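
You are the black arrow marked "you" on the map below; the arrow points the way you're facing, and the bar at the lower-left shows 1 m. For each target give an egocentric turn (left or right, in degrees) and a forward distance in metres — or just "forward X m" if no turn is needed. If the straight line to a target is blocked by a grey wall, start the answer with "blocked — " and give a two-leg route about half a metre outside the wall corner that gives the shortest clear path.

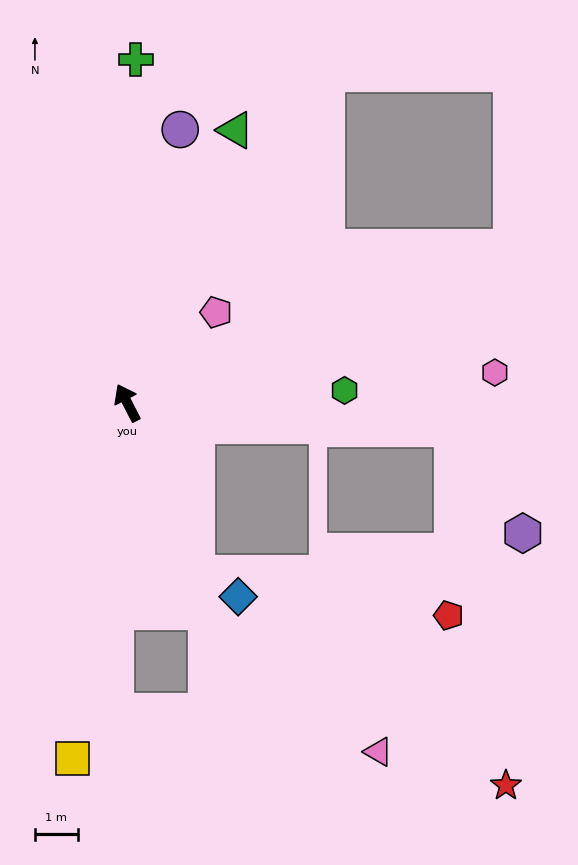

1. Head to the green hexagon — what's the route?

turn right 114°, forward 5.1 m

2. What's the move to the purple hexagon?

blocked — turn right 122°, forward 7.6 m, then turn right 51°, forward 2.9 m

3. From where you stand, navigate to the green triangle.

turn right 49°, forward 6.8 m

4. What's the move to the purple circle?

turn right 38°, forward 6.5 m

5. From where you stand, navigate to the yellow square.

turn left 144°, forward 8.4 m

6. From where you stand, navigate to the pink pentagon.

turn right 72°, forward 3.0 m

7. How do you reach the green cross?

turn right 29°, forward 8.0 m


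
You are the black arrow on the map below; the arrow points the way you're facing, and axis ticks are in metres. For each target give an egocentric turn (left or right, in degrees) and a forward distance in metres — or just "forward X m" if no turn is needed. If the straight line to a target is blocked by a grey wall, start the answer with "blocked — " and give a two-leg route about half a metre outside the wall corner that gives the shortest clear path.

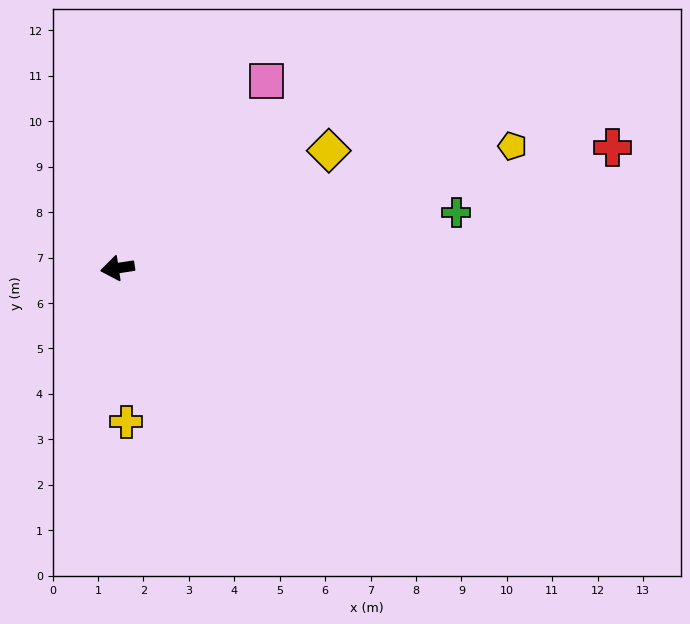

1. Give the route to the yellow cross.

turn left 85°, forward 3.4 m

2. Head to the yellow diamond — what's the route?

turn right 160°, forward 5.3 m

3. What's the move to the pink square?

turn right 137°, forward 5.3 m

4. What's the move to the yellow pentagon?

turn right 171°, forward 9.1 m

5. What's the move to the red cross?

turn right 175°, forward 11.2 m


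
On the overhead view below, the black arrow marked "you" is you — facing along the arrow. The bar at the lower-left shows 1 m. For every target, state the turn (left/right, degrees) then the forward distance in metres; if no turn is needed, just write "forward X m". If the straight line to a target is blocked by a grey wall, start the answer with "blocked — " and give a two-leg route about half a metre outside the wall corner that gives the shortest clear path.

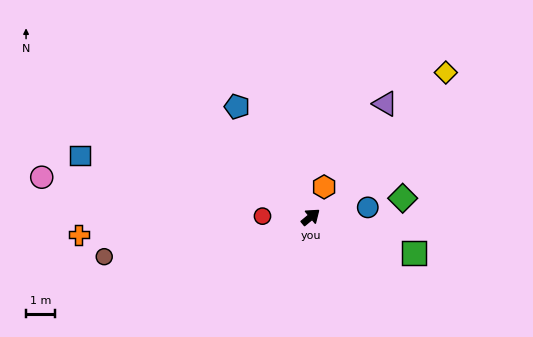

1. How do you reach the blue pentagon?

turn left 84°, forward 4.6 m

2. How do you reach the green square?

turn right 59°, forward 3.8 m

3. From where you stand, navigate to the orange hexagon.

turn left 26°, forward 1.1 m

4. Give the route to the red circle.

turn left 139°, forward 1.7 m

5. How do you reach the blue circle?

turn right 30°, forward 2.0 m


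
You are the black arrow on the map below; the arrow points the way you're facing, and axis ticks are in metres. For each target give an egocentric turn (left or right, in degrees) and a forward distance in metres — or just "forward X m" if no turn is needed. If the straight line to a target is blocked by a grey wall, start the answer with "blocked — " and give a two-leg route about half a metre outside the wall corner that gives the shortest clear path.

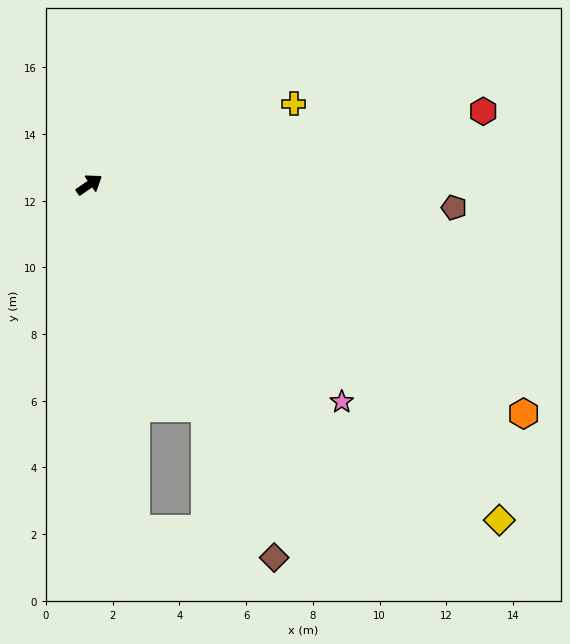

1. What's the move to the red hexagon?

turn right 24°, forward 12.0 m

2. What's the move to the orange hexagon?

turn right 62°, forward 14.7 m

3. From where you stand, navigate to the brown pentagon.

turn right 38°, forward 11.0 m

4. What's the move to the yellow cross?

turn right 13°, forward 6.6 m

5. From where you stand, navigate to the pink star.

turn right 75°, forward 10.0 m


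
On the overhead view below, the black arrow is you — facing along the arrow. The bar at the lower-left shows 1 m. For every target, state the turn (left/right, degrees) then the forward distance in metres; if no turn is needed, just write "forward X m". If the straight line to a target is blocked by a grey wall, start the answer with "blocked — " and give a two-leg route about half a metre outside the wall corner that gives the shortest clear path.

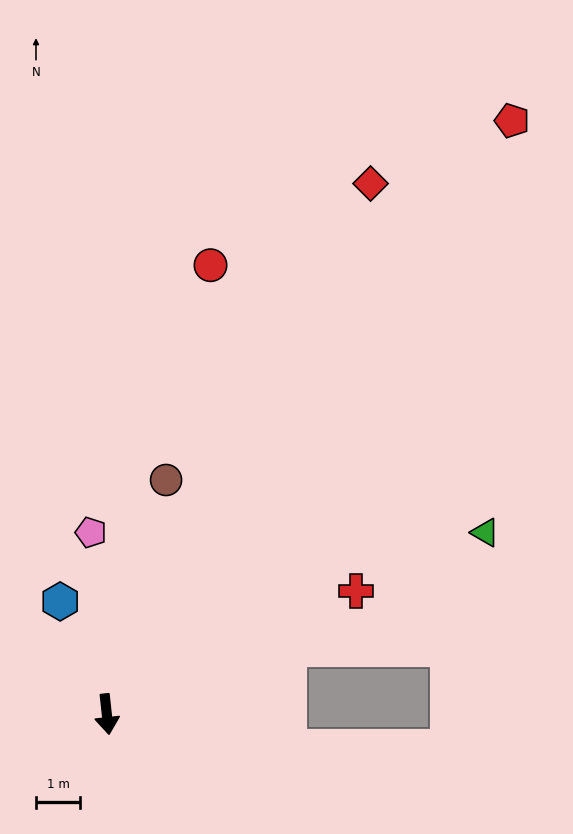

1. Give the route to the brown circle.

turn left 160°, forward 5.5 m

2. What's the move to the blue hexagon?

turn right 164°, forward 2.8 m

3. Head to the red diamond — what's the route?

turn left 147°, forward 13.4 m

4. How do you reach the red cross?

turn left 110°, forward 6.3 m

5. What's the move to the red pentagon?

turn left 139°, forward 16.3 m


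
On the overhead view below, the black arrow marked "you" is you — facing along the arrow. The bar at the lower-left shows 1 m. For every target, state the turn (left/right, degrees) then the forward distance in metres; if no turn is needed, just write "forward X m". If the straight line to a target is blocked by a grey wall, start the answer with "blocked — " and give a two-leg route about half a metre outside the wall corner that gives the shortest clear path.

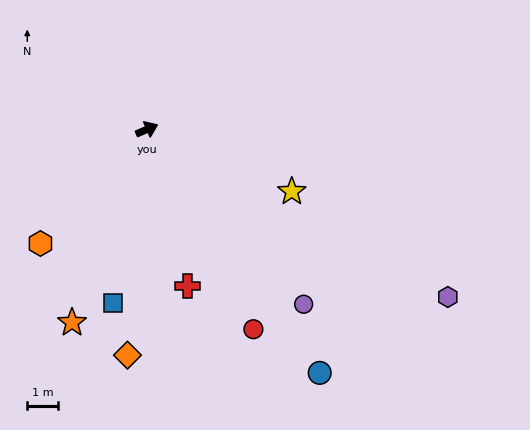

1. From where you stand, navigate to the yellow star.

turn right 47°, forward 5.2 m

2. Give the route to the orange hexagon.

turn right 156°, forward 5.1 m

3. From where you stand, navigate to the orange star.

turn right 135°, forward 6.8 m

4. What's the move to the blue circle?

turn right 78°, forward 9.8 m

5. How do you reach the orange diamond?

turn right 118°, forward 7.4 m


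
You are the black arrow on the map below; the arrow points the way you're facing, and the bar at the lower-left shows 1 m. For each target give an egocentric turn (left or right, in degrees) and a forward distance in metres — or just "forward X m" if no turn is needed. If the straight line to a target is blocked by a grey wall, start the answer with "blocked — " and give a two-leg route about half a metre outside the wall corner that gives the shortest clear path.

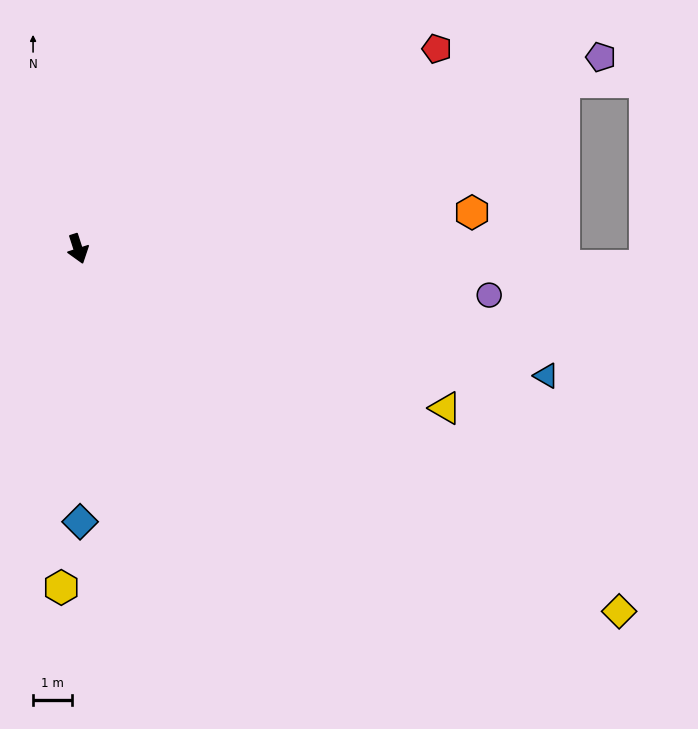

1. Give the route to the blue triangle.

turn left 57°, forward 12.4 m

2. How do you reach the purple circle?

turn left 66°, forward 10.6 m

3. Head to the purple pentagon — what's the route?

turn left 92°, forward 14.2 m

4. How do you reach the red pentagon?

turn left 101°, forward 10.5 m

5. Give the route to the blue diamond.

turn right 17°, forward 7.0 m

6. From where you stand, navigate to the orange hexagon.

turn left 77°, forward 10.1 m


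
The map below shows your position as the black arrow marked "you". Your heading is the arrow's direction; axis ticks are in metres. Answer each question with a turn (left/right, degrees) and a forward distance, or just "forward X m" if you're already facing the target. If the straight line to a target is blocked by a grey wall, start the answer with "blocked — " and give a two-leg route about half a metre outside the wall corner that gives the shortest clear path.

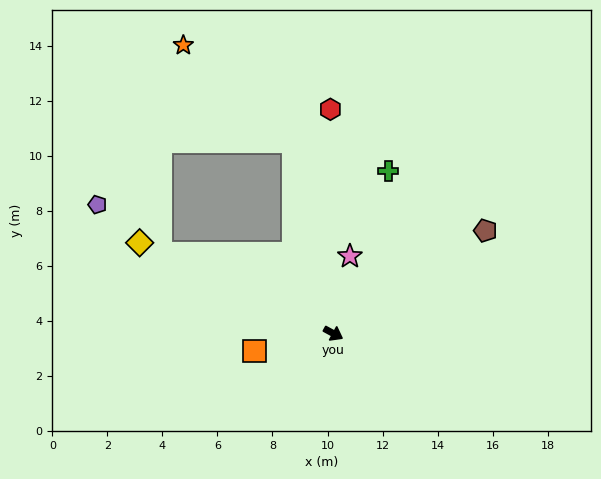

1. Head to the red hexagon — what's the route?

turn left 119°, forward 8.1 m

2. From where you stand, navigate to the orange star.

blocked — turn left 130°, forward 7.1 m, then turn left 37°, forward 5.3 m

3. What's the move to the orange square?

turn right 139°, forward 2.9 m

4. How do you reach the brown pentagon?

turn left 63°, forward 6.7 m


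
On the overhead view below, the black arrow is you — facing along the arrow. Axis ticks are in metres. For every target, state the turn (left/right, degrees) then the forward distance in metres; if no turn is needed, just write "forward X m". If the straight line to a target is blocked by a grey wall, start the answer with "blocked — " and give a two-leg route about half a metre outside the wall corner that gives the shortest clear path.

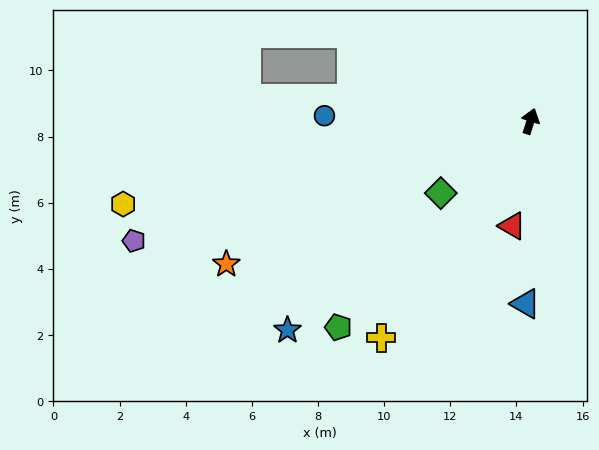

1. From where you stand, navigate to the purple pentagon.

turn left 124°, forward 12.5 m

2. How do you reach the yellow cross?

turn left 163°, forward 8.0 m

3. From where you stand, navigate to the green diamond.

turn left 146°, forward 3.5 m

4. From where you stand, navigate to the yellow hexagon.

turn left 119°, forward 12.6 m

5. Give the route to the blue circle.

turn left 106°, forward 6.2 m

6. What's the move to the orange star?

turn left 133°, forward 10.2 m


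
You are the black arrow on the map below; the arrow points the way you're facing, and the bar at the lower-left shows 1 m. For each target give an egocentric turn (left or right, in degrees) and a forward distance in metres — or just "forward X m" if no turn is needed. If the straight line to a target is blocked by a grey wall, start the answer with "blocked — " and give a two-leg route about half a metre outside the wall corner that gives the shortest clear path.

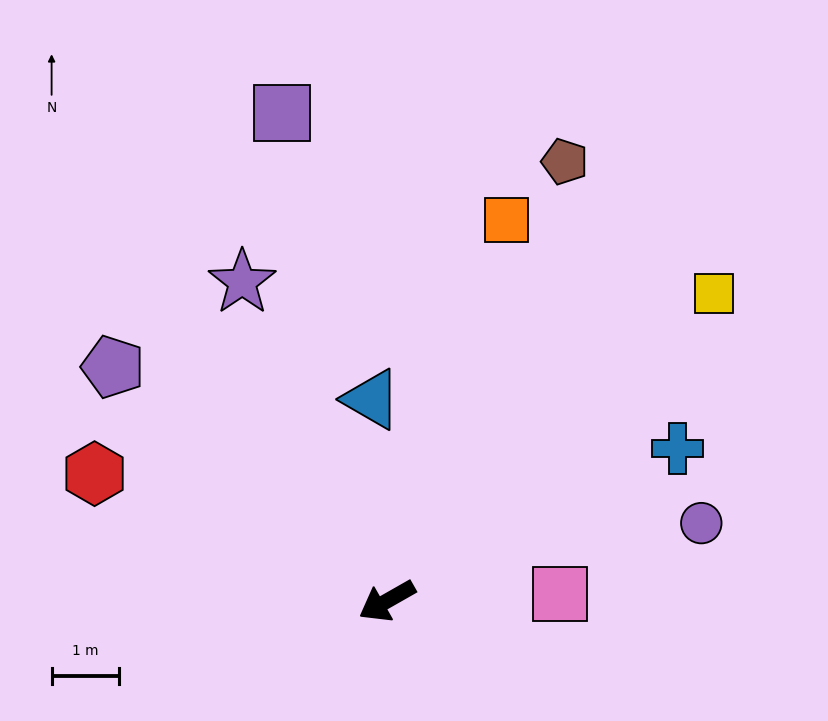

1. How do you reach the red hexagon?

turn right 53°, forward 4.7 m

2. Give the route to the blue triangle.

turn right 115°, forward 3.0 m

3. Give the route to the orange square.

turn right 137°, forward 5.9 m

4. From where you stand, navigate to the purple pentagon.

turn right 70°, forward 5.3 m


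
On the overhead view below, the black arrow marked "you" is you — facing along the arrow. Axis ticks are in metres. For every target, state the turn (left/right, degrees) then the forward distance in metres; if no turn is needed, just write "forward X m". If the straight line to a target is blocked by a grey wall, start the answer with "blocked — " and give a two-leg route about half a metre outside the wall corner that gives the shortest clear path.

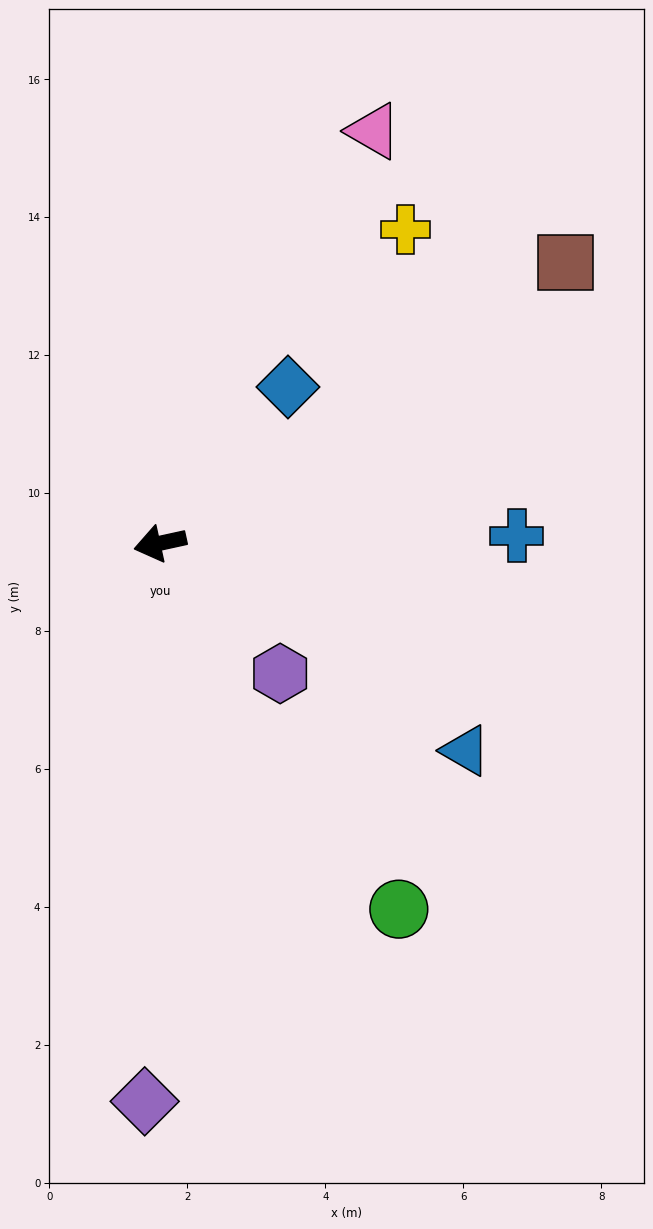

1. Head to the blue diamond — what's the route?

turn right 142°, forward 2.9 m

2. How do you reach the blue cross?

turn left 169°, forward 5.2 m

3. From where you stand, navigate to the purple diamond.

turn left 76°, forward 8.1 m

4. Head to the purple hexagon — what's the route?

turn left 120°, forward 2.6 m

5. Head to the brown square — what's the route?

turn right 158°, forward 7.2 m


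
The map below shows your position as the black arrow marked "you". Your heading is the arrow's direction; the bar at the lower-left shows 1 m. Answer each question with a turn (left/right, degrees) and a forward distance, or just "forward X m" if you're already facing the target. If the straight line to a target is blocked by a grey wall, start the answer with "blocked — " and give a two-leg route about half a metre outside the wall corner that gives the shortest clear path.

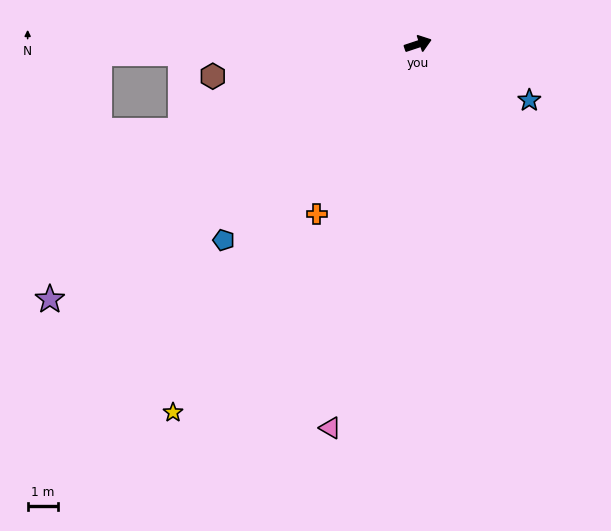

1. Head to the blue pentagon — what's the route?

turn right 153°, forward 9.2 m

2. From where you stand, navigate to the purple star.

turn right 164°, forward 14.9 m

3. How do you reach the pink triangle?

turn right 121°, forward 13.1 m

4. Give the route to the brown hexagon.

turn left 170°, forward 6.9 m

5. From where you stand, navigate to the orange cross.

turn right 139°, forward 6.6 m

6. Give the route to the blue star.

turn right 45°, forward 4.2 m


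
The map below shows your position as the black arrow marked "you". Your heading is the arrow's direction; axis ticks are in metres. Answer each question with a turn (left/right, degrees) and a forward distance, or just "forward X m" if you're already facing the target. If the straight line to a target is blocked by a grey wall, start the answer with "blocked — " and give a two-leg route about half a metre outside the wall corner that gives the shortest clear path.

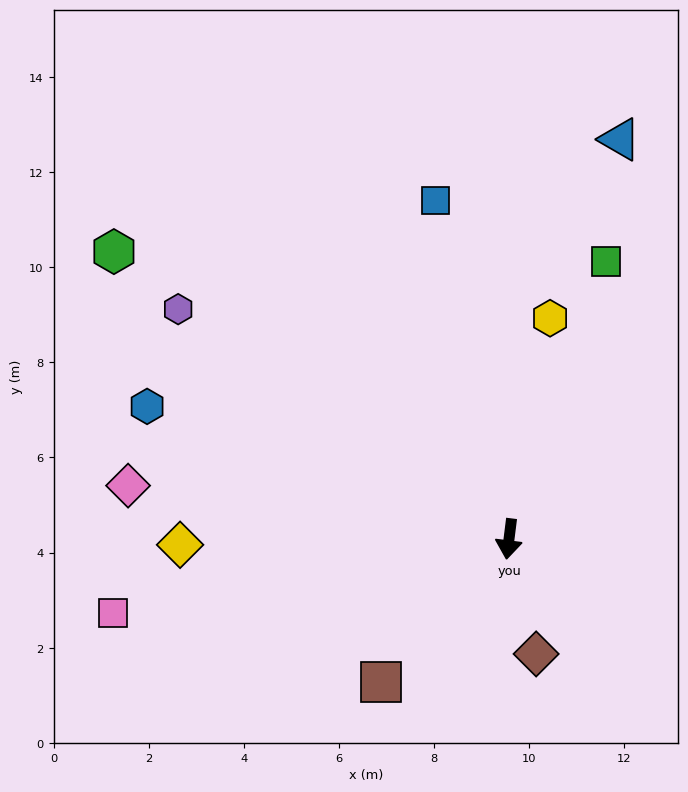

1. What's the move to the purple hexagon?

turn right 118°, forward 8.5 m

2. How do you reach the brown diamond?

turn left 20°, forward 2.5 m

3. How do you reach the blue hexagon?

turn right 103°, forward 8.1 m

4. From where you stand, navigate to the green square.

turn left 168°, forward 6.2 m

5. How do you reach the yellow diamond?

turn right 82°, forward 6.9 m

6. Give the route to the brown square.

turn right 35°, forward 4.0 m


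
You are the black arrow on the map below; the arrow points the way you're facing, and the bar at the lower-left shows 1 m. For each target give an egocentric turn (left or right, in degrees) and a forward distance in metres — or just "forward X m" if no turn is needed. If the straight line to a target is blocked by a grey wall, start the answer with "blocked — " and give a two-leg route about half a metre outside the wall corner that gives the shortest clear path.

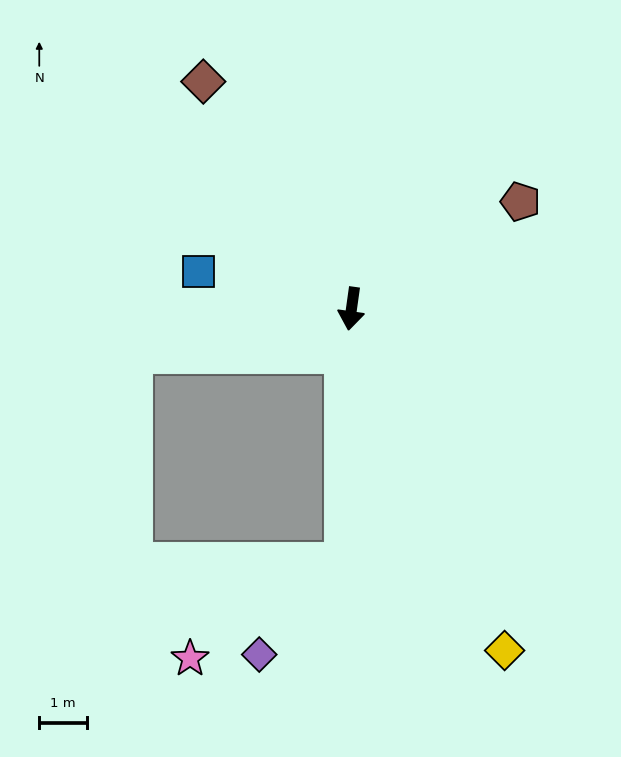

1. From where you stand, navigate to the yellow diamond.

turn left 32°, forward 7.8 m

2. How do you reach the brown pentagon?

turn left 130°, forward 4.2 m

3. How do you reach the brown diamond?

turn right 139°, forward 5.7 m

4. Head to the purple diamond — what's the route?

blocked — turn left 6°, forward 5.3 m, then turn right 41°, forward 2.6 m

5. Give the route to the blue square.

turn right 96°, forward 3.3 m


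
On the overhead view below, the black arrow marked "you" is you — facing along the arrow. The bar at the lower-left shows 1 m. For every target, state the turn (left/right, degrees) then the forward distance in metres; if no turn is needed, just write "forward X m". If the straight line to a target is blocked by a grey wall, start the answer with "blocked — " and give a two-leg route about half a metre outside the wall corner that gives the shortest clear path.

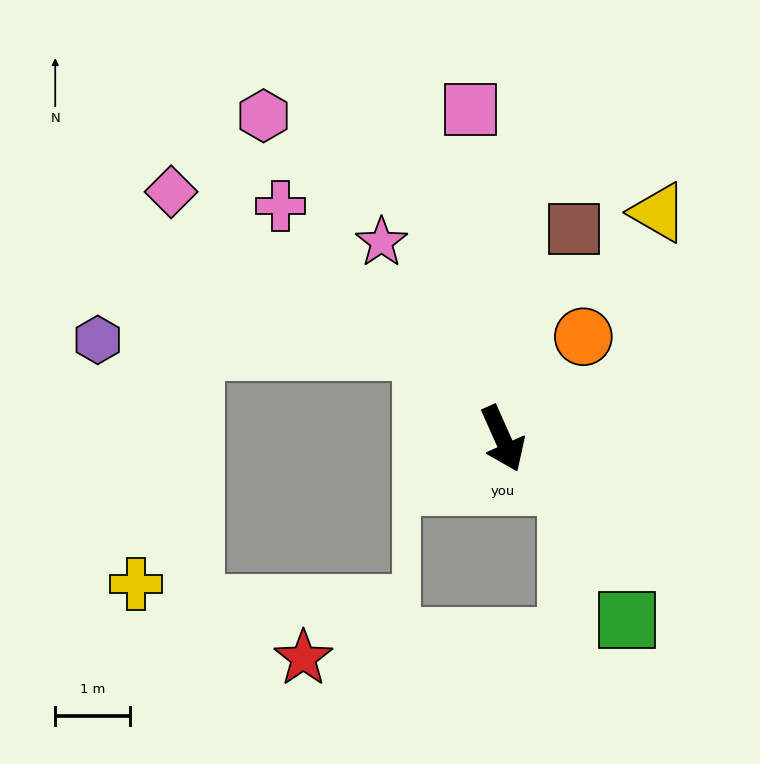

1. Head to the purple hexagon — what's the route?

blocked — turn right 163°, forward 1.6 m, then turn left 47°, forward 4.4 m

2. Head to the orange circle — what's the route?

turn left 118°, forward 1.7 m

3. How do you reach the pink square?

turn left 162°, forward 4.4 m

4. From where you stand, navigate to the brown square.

turn left 137°, forward 3.0 m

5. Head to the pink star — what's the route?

turn right 172°, forward 3.1 m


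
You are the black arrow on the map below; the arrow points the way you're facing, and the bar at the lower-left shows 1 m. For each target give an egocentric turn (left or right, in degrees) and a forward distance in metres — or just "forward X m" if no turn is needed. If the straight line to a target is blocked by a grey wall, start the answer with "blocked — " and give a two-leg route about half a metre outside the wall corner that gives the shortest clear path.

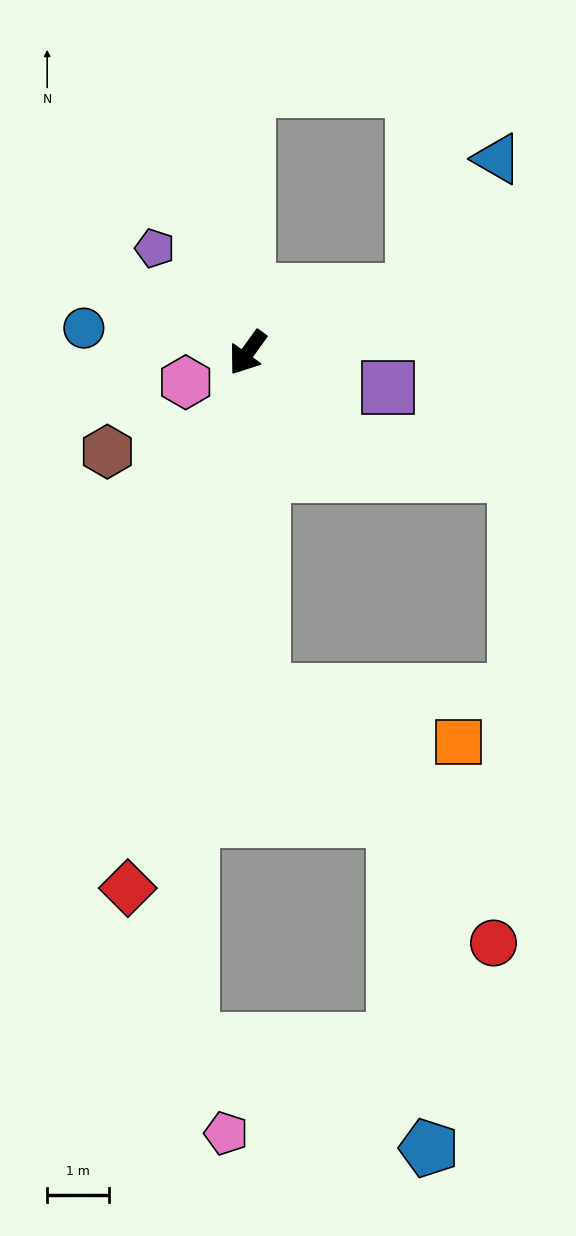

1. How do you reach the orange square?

blocked — turn left 39°, forward 5.4 m, then turn left 72°, forward 3.2 m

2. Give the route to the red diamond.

turn left 23°, forward 8.8 m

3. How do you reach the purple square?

turn left 112°, forward 2.3 m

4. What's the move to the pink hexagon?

turn right 29°, forward 1.1 m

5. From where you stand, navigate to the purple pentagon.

turn right 103°, forward 2.2 m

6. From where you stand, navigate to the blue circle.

turn right 63°, forward 2.7 m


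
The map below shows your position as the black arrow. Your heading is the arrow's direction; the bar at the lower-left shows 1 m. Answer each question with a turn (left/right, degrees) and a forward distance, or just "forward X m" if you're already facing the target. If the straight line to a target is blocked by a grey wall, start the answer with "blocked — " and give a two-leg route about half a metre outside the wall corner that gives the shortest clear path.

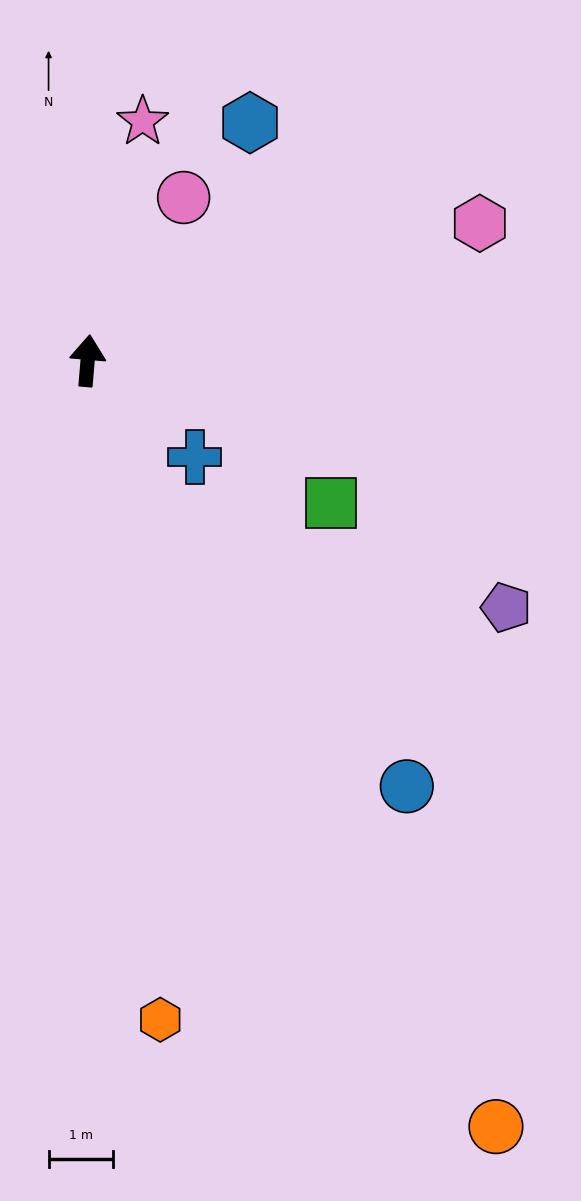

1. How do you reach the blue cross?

turn right 127°, forward 2.2 m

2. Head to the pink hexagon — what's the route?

turn right 66°, forward 6.5 m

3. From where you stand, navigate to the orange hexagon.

turn right 169°, forward 10.3 m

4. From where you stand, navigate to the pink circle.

turn right 26°, forward 2.9 m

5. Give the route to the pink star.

turn right 8°, forward 3.8 m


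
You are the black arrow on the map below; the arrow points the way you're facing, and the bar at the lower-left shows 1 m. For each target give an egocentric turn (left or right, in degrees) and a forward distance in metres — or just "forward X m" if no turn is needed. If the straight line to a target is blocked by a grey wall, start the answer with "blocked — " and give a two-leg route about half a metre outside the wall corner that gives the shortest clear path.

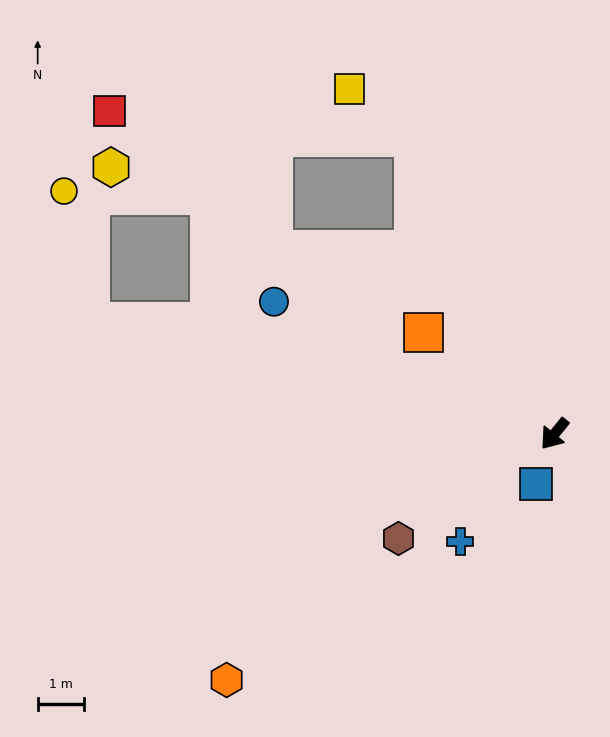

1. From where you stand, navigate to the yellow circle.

blocked — turn right 64°, forward 10.3 m, then turn right 66°, forward 2.9 m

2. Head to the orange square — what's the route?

turn right 89°, forward 3.6 m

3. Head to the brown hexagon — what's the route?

turn right 17°, forward 4.1 m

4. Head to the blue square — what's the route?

turn left 19°, forward 1.2 m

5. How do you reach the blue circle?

turn right 76°, forward 6.7 m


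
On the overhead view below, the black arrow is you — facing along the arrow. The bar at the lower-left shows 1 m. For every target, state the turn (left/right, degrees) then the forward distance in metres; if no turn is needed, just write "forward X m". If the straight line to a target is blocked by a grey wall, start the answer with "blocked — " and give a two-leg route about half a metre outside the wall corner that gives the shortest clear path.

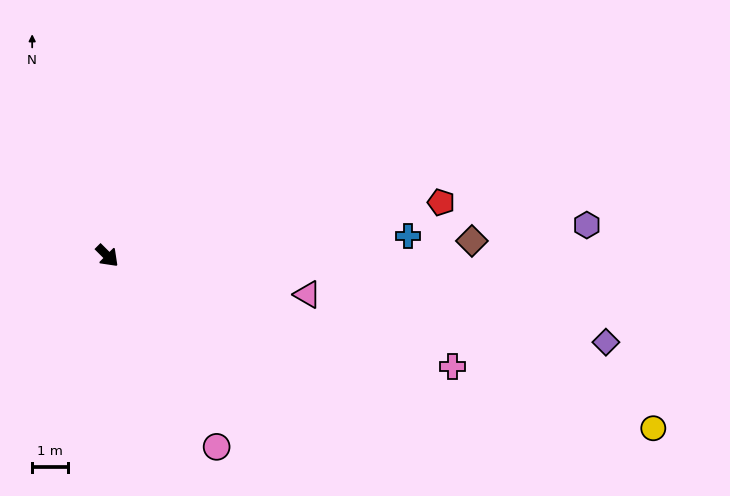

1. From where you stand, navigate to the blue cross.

turn left 49°, forward 8.4 m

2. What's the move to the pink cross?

turn left 27°, forward 10.1 m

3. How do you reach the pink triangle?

turn left 34°, forward 5.7 m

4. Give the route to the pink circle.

turn right 15°, forward 6.2 m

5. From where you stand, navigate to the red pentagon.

turn left 54°, forward 9.5 m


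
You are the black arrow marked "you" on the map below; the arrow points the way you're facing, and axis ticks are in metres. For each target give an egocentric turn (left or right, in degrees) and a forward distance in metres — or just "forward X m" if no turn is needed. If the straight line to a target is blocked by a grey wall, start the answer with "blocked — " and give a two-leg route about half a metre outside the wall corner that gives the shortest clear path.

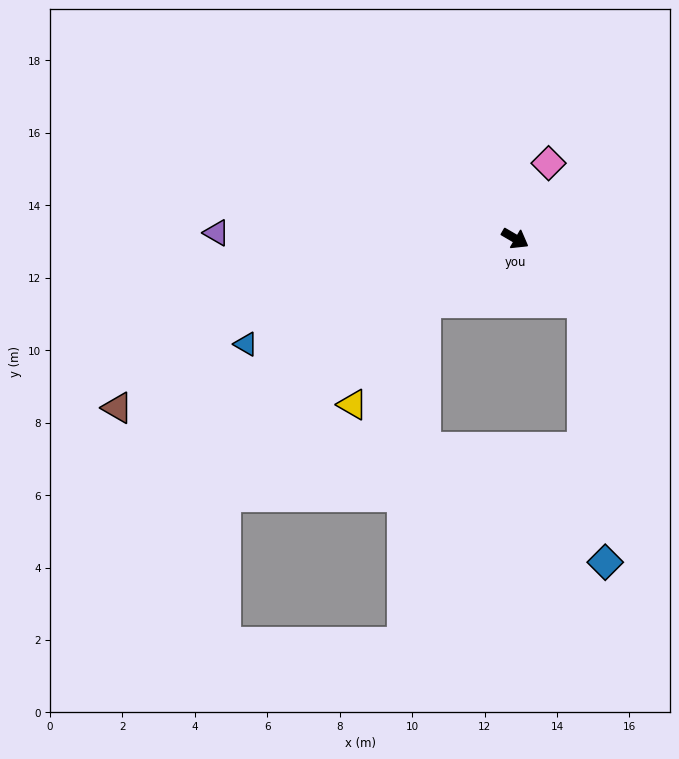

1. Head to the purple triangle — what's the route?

turn right 151°, forward 8.2 m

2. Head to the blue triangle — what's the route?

turn right 128°, forward 8.0 m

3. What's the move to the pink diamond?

turn left 96°, forward 2.3 m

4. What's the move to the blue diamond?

blocked — turn right 13°, forward 2.5 m, then turn right 42°, forward 7.2 m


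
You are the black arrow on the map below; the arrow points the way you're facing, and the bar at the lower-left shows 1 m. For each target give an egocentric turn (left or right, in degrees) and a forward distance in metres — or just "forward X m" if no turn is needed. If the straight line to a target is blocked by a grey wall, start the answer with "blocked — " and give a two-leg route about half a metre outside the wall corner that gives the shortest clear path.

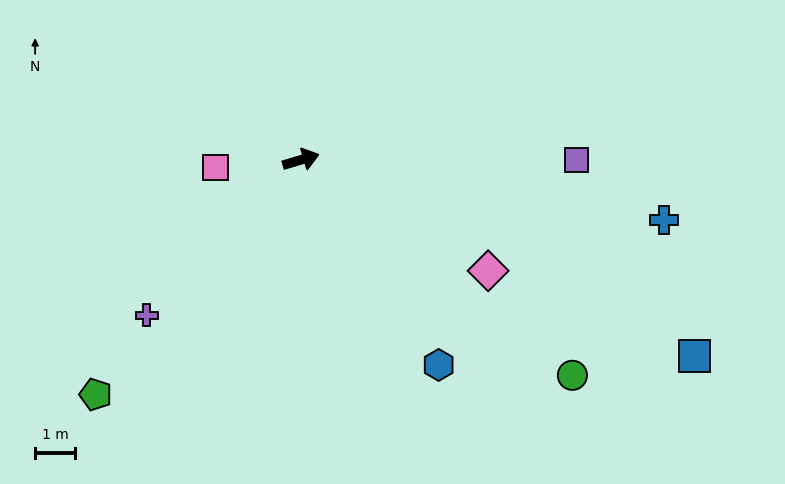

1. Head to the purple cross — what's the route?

turn right 151°, forward 5.5 m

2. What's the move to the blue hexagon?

turn right 73°, forward 6.2 m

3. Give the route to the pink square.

turn left 169°, forward 2.2 m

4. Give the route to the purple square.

turn right 17°, forward 6.9 m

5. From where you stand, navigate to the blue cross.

turn right 26°, forward 9.2 m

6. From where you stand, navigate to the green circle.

turn right 55°, forward 8.6 m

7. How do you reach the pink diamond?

turn right 47°, forward 5.4 m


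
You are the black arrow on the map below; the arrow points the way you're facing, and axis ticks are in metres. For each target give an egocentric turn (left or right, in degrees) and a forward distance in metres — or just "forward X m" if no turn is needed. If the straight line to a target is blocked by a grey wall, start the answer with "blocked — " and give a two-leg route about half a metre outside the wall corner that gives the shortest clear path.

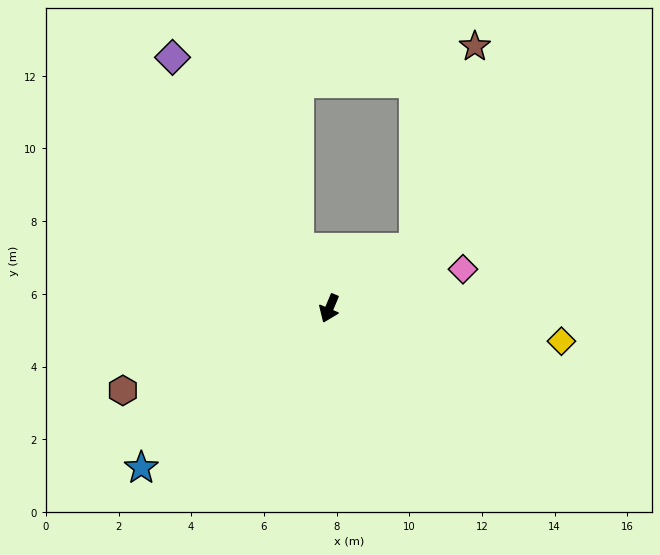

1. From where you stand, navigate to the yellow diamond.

turn left 105°, forward 6.4 m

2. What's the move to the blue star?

turn right 27°, forward 6.8 m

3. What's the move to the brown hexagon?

turn right 46°, forward 6.1 m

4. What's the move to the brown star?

blocked — turn left 148°, forward 2.9 m, then turn left 38°, forward 5.8 m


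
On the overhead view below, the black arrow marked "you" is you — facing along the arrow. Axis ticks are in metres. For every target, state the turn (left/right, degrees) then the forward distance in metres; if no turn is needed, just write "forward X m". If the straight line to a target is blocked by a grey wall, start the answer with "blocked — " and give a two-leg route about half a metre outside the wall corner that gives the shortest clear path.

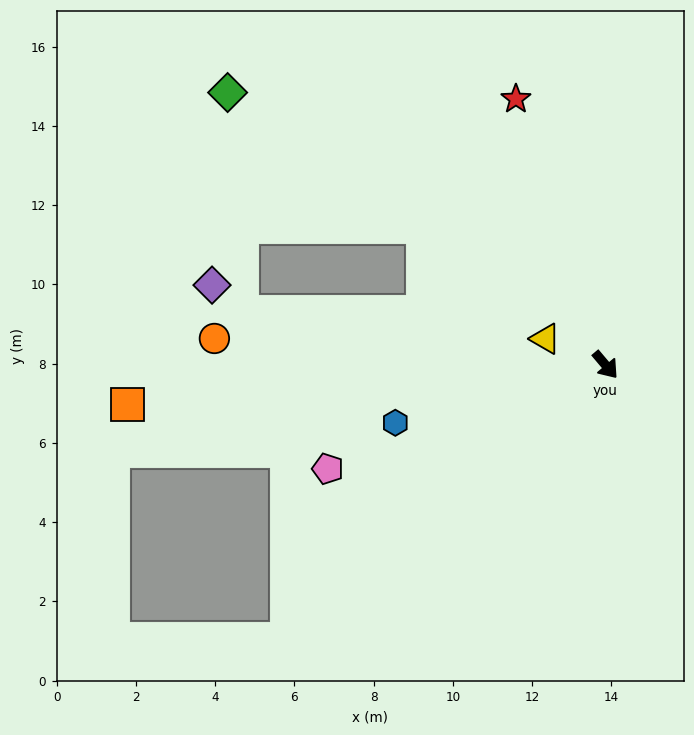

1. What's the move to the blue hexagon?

turn right 115°, forward 5.5 m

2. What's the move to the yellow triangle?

turn right 154°, forward 1.7 m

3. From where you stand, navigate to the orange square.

turn right 125°, forward 12.1 m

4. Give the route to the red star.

turn left 158°, forward 7.1 m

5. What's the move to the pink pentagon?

turn right 110°, forward 7.5 m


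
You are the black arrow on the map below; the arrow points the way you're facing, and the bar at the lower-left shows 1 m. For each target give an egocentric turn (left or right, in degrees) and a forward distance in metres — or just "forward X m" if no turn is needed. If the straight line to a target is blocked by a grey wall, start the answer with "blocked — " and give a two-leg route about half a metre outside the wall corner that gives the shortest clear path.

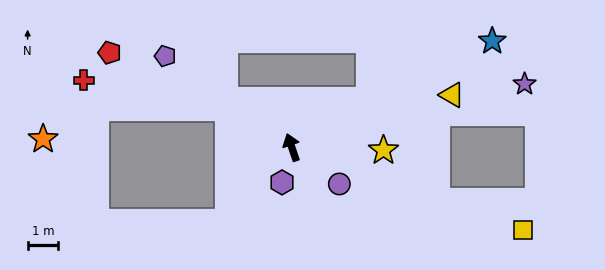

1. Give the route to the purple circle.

turn right 146°, forward 2.0 m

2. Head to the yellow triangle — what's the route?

turn right 91°, forward 5.5 m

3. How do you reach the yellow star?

turn right 111°, forward 3.0 m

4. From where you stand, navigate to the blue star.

turn right 81°, forward 7.4 m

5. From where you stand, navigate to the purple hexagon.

turn left 146°, forward 1.2 m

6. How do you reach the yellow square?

turn right 128°, forward 8.0 m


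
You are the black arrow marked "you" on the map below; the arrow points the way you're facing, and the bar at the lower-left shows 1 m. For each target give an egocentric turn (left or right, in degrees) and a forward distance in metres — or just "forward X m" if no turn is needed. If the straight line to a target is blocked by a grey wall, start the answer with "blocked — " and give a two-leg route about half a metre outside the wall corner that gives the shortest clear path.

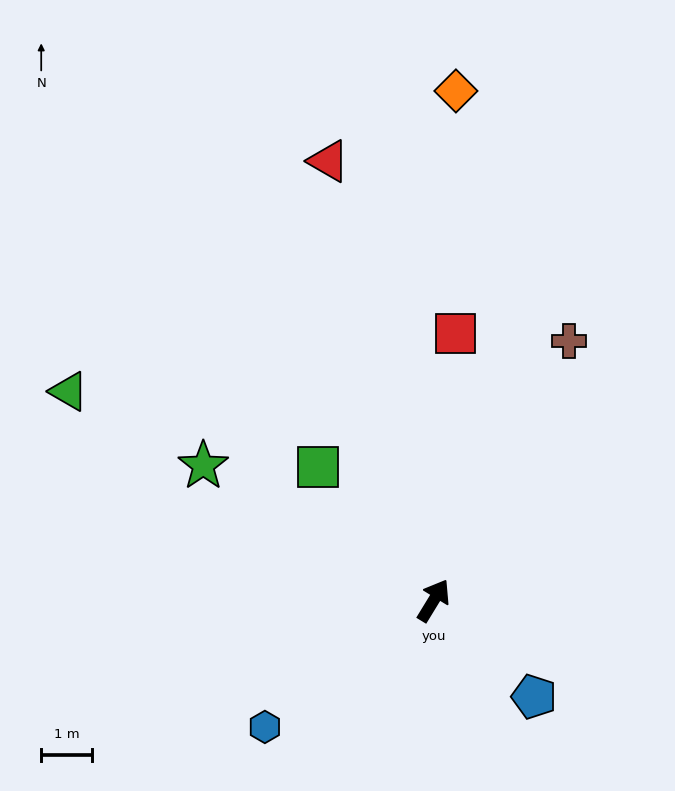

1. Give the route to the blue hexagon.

turn left 158°, forward 4.1 m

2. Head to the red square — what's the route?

turn left 27°, forward 5.2 m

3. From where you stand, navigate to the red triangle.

turn left 45°, forward 8.8 m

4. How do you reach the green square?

turn left 72°, forward 3.5 m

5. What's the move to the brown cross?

turn left 4°, forward 5.7 m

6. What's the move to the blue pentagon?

turn right 102°, forward 2.7 m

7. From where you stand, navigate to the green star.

turn left 91°, forward 5.2 m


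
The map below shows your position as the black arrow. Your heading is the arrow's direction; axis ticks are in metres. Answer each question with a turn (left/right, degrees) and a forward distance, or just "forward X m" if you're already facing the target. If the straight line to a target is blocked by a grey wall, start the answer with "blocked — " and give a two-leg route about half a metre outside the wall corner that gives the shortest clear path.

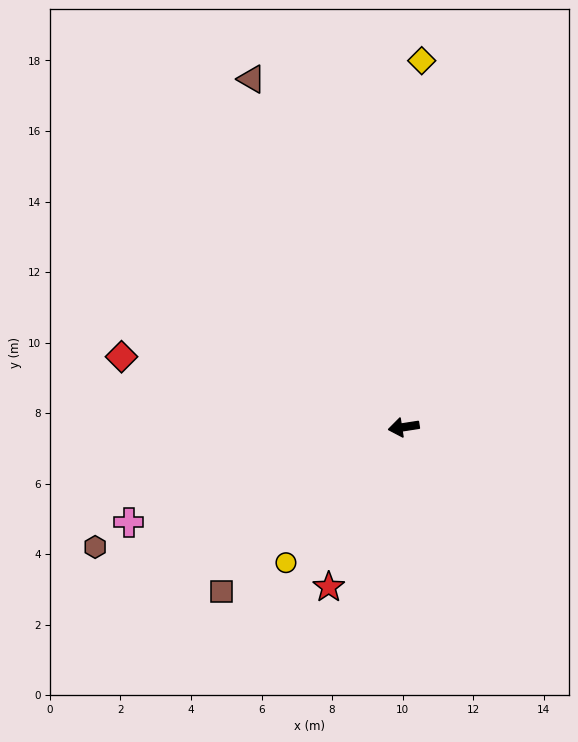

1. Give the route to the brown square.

turn left 33°, forward 6.9 m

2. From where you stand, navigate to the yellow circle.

turn left 40°, forward 5.1 m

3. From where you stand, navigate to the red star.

turn left 56°, forward 5.0 m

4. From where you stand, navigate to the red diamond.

turn right 23°, forward 8.2 m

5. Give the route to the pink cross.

turn left 10°, forward 8.2 m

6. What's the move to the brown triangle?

turn right 75°, forward 10.8 m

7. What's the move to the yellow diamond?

turn right 102°, forward 10.4 m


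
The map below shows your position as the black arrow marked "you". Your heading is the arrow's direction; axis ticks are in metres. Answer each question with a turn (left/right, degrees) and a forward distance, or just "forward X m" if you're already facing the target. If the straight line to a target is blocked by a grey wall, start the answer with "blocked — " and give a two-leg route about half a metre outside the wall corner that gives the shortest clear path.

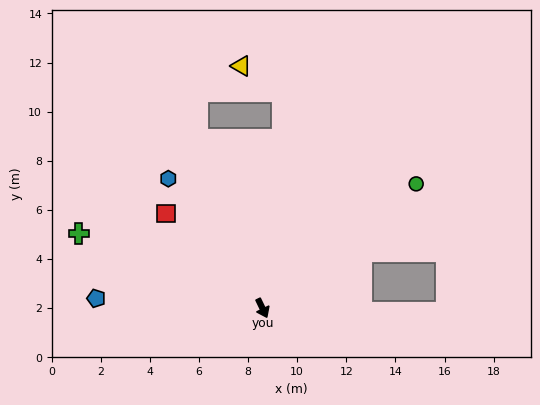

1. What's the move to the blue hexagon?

turn right 170°, forward 6.5 m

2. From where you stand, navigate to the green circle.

turn left 103°, forward 8.1 m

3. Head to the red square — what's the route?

turn right 160°, forward 5.5 m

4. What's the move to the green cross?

turn right 138°, forward 8.1 m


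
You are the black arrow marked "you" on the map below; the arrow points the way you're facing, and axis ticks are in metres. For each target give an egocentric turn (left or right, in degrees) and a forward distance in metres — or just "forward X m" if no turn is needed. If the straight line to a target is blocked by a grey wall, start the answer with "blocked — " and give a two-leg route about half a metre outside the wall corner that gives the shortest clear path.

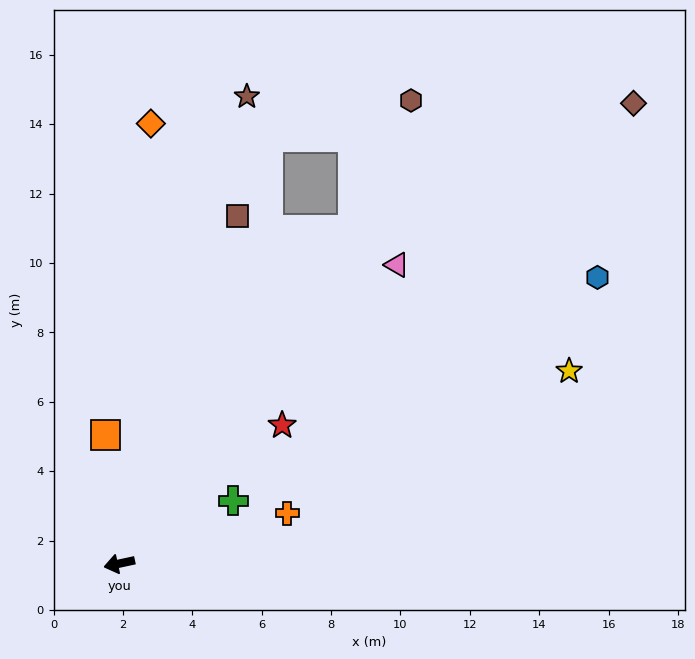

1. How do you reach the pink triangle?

turn right 145°, forward 11.8 m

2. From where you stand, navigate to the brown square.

turn right 121°, forward 10.6 m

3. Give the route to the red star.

turn right 152°, forward 6.2 m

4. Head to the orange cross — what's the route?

turn right 176°, forward 5.1 m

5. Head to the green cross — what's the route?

turn right 163°, forward 3.8 m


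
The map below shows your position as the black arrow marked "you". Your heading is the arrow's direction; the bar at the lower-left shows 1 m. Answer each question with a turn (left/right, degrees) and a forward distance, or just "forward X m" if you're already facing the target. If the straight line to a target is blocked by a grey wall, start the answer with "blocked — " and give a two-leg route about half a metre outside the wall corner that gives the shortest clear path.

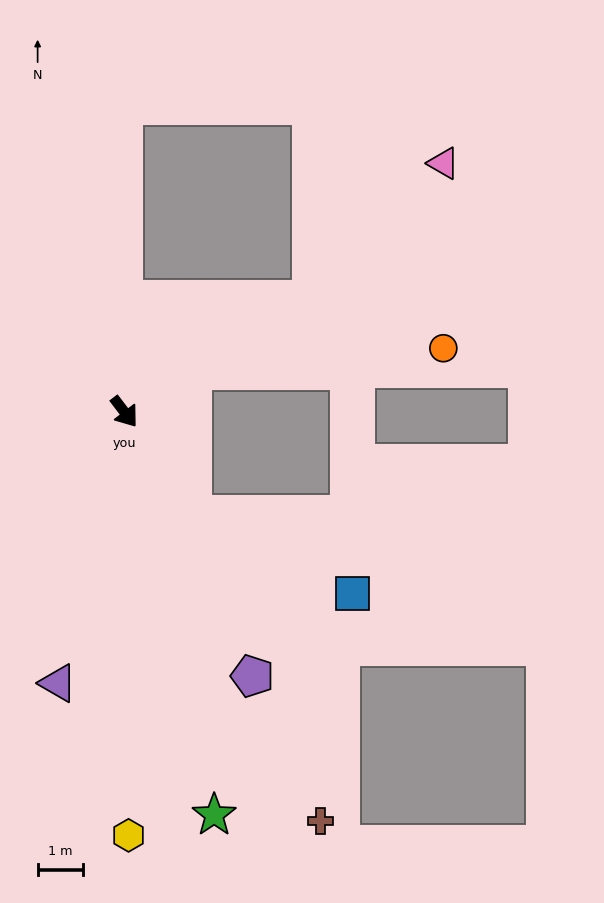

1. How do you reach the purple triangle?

turn right 51°, forward 6.1 m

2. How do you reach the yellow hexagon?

turn right 37°, forward 9.3 m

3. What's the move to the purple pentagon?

turn right 11°, forward 6.4 m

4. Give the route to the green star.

turn right 25°, forward 9.0 m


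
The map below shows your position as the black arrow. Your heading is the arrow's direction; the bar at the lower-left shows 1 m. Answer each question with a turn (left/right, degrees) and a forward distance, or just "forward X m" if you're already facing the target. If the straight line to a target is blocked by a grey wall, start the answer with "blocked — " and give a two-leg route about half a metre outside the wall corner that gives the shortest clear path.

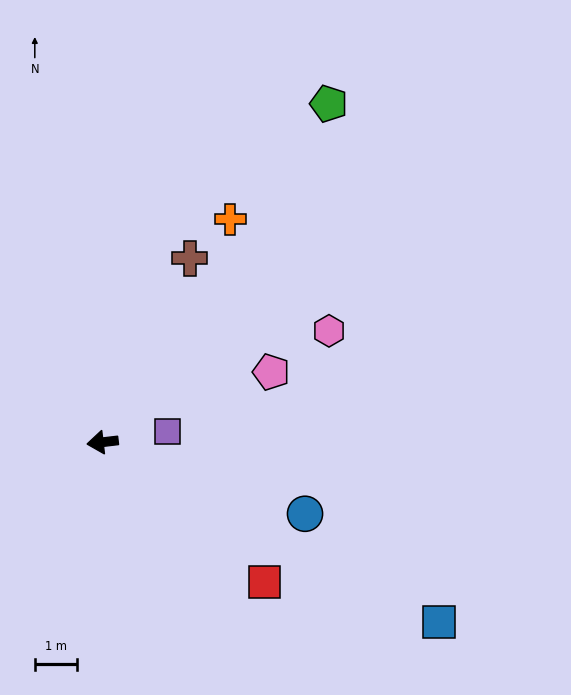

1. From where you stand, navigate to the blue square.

turn left 145°, forward 8.9 m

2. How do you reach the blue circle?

turn left 154°, forward 5.0 m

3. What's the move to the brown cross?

turn right 122°, forward 4.8 m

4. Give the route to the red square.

turn left 133°, forward 5.0 m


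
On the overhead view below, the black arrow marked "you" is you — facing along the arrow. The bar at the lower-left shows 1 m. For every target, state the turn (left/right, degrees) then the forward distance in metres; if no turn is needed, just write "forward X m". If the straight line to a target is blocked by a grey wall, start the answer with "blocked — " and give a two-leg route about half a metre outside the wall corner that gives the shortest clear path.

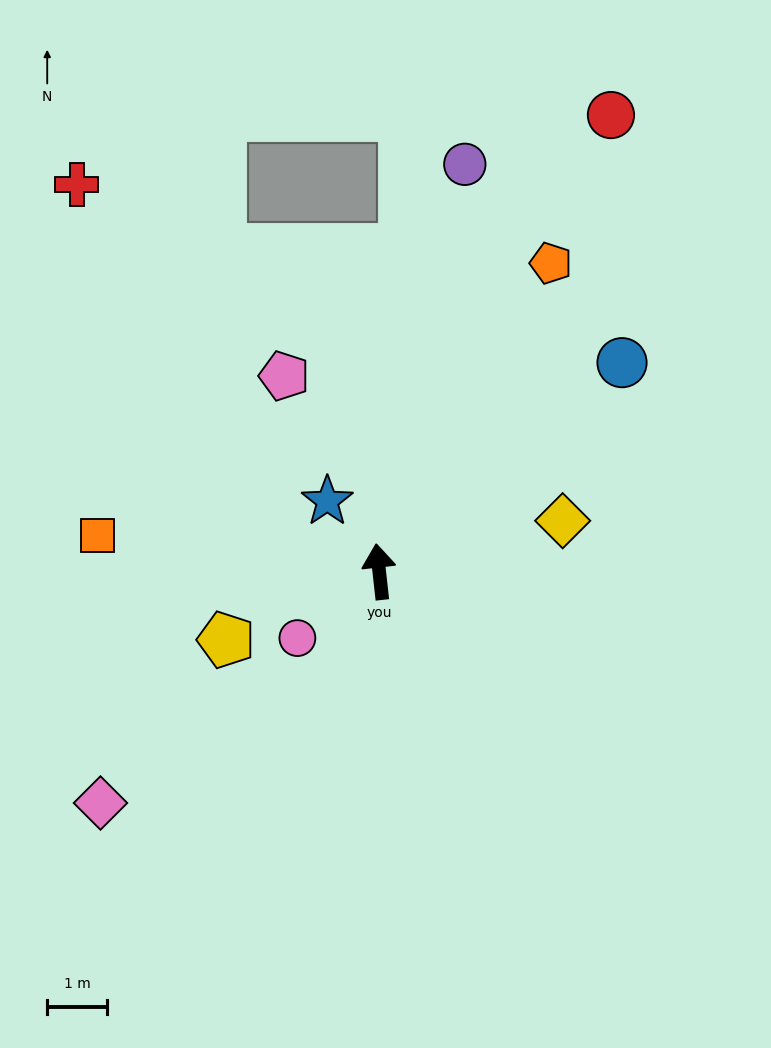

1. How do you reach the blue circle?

turn right 56°, forward 5.3 m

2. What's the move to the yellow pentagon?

turn left 108°, forward 2.8 m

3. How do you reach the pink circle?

turn left 123°, forward 1.8 m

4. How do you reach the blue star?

turn left 30°, forward 1.5 m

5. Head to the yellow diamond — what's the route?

turn right 81°, forward 3.2 m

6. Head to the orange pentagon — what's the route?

turn right 35°, forward 5.9 m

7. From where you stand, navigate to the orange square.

turn left 76°, forward 4.7 m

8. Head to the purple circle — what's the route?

turn right 18°, forward 6.9 m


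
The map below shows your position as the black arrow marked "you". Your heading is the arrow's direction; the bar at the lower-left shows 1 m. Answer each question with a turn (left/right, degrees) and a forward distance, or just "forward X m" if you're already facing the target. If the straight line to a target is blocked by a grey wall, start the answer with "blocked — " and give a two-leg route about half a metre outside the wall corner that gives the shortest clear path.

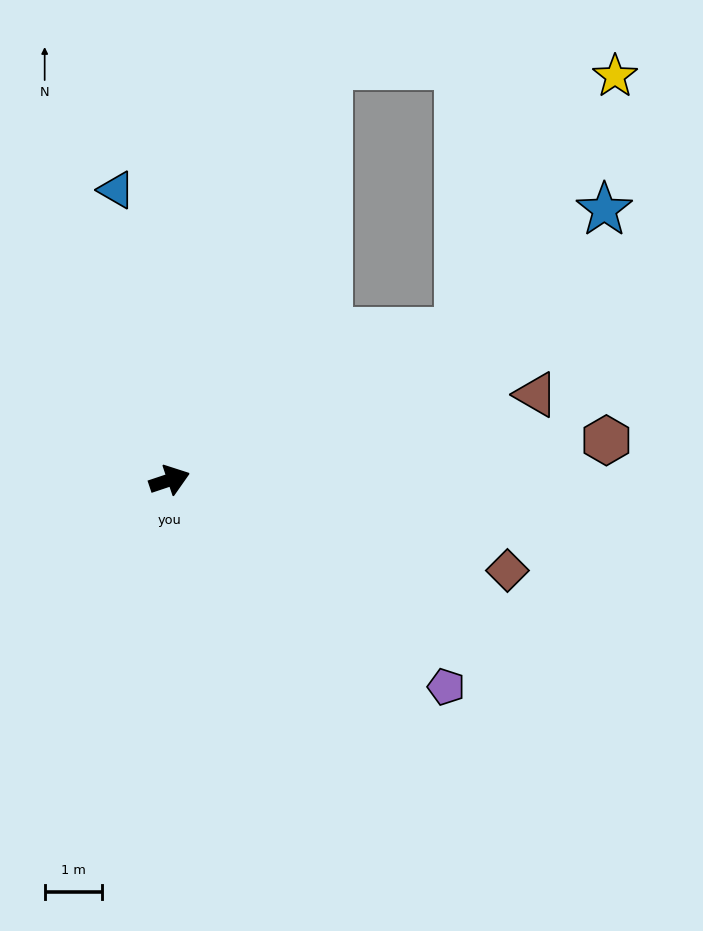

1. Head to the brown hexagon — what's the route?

turn right 13°, forward 7.6 m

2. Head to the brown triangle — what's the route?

turn right 5°, forward 6.6 m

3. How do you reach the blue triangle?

turn left 82°, forward 5.1 m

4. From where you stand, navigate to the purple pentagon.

turn right 55°, forward 6.0 m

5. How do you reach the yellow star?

blocked — turn left 9°, forward 5.7 m, then turn left 31°, forward 5.2 m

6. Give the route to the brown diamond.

turn right 34°, forward 6.1 m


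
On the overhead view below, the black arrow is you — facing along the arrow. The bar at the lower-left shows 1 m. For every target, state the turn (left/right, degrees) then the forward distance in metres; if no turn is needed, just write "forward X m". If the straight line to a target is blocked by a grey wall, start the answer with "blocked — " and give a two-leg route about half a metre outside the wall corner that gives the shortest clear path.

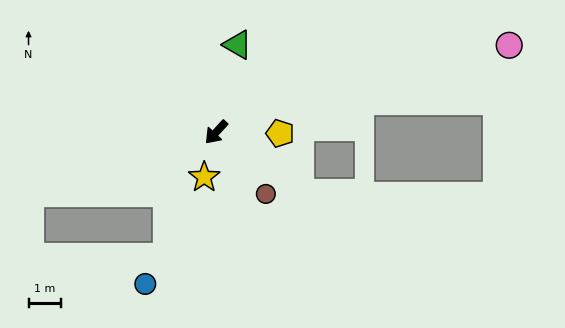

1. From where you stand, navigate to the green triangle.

turn right 151°, forward 2.8 m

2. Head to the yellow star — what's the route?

turn left 28°, forward 1.4 m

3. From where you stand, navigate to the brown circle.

turn left 81°, forward 2.4 m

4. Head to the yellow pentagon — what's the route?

turn left 132°, forward 2.0 m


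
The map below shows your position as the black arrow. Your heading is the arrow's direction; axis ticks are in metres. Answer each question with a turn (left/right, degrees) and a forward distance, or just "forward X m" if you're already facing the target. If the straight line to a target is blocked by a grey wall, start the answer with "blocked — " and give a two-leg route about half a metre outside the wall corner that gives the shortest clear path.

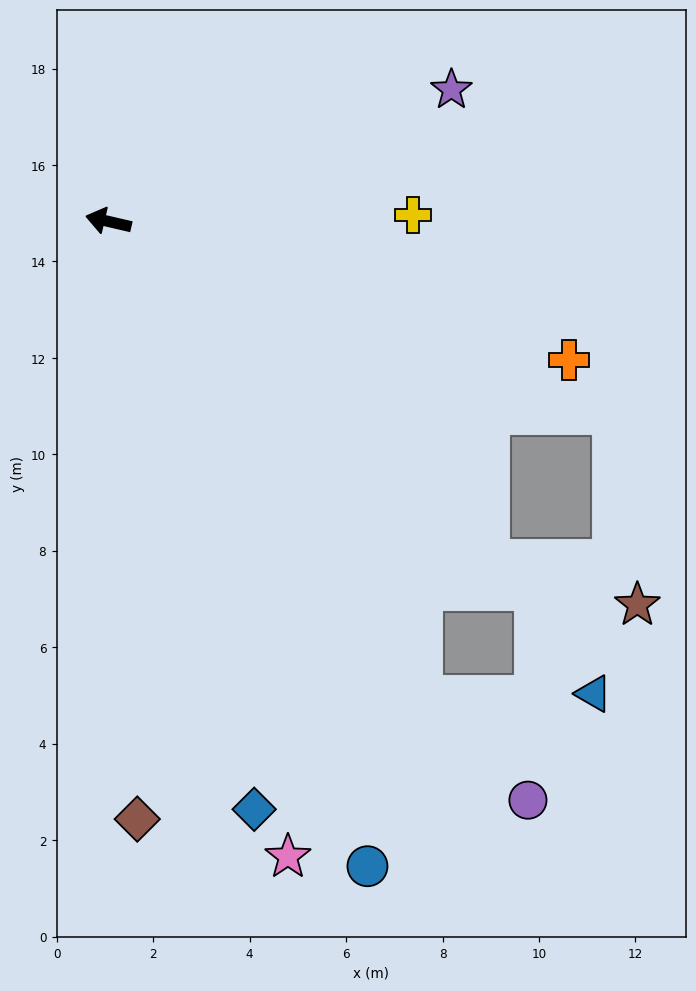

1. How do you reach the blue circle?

turn left 125°, forward 14.4 m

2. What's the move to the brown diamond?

turn left 106°, forward 12.4 m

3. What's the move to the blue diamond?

turn left 117°, forward 12.6 m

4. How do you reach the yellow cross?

turn right 166°, forward 6.3 m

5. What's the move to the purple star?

turn right 146°, forward 7.6 m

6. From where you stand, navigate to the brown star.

blocked — turn left 151°, forward 10.6 m, then turn left 25°, forward 3.2 m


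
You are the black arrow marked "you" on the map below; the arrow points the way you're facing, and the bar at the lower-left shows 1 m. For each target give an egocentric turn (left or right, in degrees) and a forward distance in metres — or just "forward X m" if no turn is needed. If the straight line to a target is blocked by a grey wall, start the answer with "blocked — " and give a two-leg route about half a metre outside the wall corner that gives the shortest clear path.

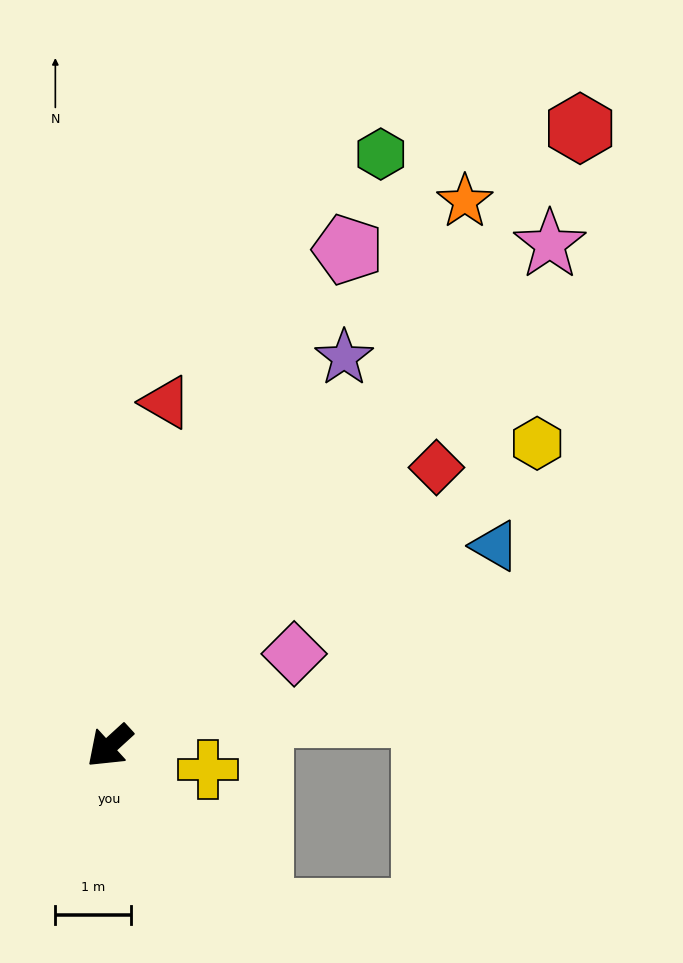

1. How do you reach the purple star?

turn right 164°, forward 6.0 m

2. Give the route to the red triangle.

turn right 142°, forward 4.6 m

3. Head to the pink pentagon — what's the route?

turn right 158°, forward 7.3 m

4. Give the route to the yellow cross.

turn left 124°, forward 1.3 m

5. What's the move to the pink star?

turn right 174°, forward 8.9 m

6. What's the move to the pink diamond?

turn left 164°, forward 2.7 m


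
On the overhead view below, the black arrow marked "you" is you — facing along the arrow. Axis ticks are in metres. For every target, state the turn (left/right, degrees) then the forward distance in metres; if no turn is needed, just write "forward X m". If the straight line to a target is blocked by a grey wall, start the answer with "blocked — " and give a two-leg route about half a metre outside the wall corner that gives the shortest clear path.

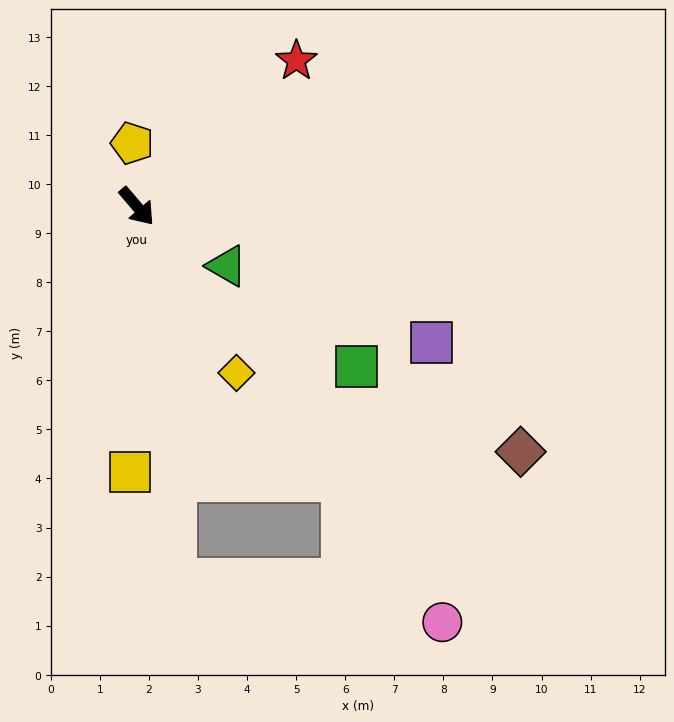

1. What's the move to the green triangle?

turn left 16°, forward 2.2 m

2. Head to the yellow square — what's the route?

turn right 42°, forward 5.4 m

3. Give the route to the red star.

turn left 92°, forward 4.4 m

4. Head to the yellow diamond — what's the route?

turn right 10°, forward 4.0 m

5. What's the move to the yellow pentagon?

turn left 144°, forward 1.3 m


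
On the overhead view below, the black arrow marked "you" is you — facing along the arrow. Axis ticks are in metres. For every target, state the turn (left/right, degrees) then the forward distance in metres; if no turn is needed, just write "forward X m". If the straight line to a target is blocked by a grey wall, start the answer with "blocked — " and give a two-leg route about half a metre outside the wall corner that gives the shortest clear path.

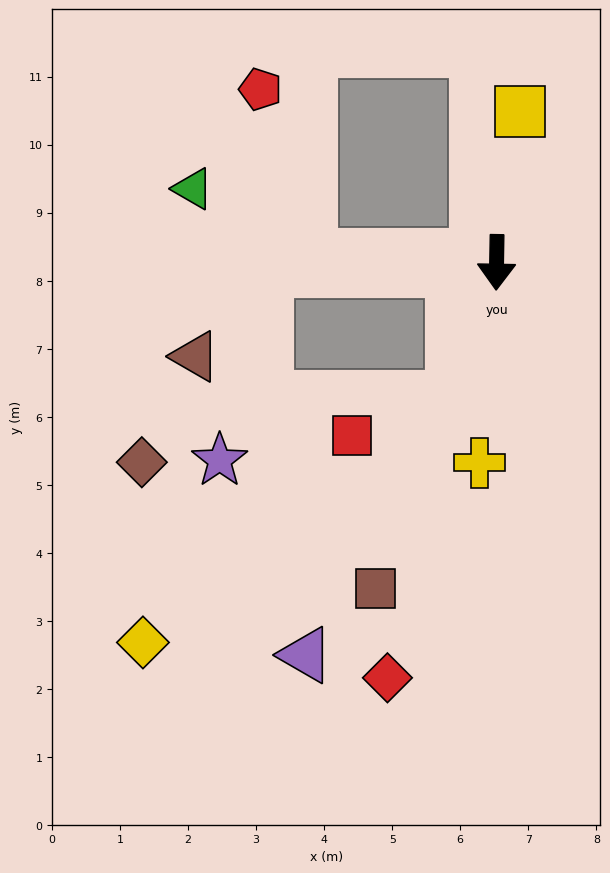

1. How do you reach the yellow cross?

turn right 4°, forward 3.0 m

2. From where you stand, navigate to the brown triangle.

blocked — turn right 88°, forward 3.4 m, then turn left 51°, forward 1.6 m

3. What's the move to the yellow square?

turn left 172°, forward 2.2 m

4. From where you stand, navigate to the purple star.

blocked — turn right 88°, forward 3.4 m, then turn left 76°, forward 2.9 m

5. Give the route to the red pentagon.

blocked — turn right 90°, forward 2.8 m, then turn right 73°, forward 2.6 m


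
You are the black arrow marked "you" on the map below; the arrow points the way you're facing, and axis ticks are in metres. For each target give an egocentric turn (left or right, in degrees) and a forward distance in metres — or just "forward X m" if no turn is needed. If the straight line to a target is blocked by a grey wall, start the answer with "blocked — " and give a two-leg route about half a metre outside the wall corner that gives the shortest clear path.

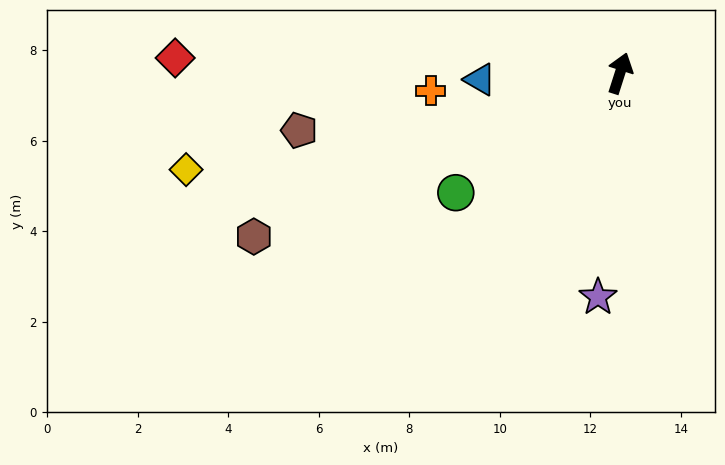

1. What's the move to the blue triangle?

turn left 110°, forward 3.1 m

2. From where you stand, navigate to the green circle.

turn left 144°, forward 4.5 m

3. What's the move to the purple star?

turn right 168°, forward 5.0 m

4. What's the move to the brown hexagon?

turn left 132°, forward 8.9 m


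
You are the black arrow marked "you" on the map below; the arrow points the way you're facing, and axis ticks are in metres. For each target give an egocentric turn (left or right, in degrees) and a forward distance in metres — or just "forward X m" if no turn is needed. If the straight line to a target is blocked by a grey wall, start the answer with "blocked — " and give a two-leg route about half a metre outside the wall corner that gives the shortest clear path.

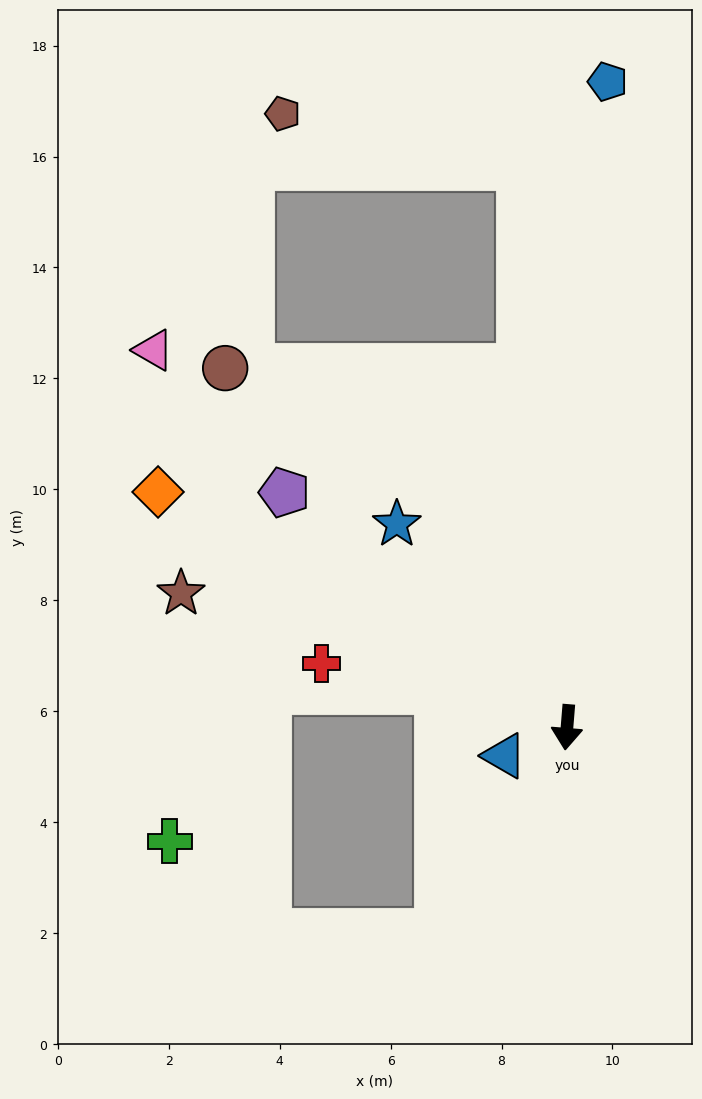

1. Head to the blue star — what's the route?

turn right 135°, forward 4.8 m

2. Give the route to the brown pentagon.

blocked — turn right 171°, forward 10.1 m, then turn left 73°, forward 4.4 m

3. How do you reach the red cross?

turn right 100°, forward 4.6 m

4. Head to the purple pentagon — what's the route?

turn right 125°, forward 6.6 m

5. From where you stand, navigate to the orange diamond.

turn right 115°, forward 8.5 m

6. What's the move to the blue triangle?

turn right 61°, forward 1.2 m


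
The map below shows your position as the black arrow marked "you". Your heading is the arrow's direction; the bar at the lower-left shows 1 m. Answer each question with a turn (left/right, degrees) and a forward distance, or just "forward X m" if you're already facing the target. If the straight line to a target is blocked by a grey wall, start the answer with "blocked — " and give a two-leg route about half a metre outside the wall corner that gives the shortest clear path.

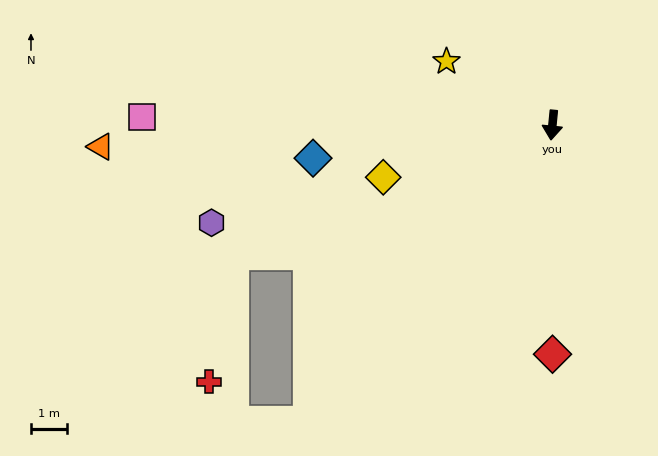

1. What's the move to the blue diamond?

turn right 77°, forward 6.6 m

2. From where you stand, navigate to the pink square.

turn right 86°, forward 11.3 m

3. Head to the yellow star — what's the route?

turn right 115°, forward 3.4 m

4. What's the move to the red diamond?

turn left 6°, forward 6.3 m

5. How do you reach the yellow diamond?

turn right 67°, forward 4.9 m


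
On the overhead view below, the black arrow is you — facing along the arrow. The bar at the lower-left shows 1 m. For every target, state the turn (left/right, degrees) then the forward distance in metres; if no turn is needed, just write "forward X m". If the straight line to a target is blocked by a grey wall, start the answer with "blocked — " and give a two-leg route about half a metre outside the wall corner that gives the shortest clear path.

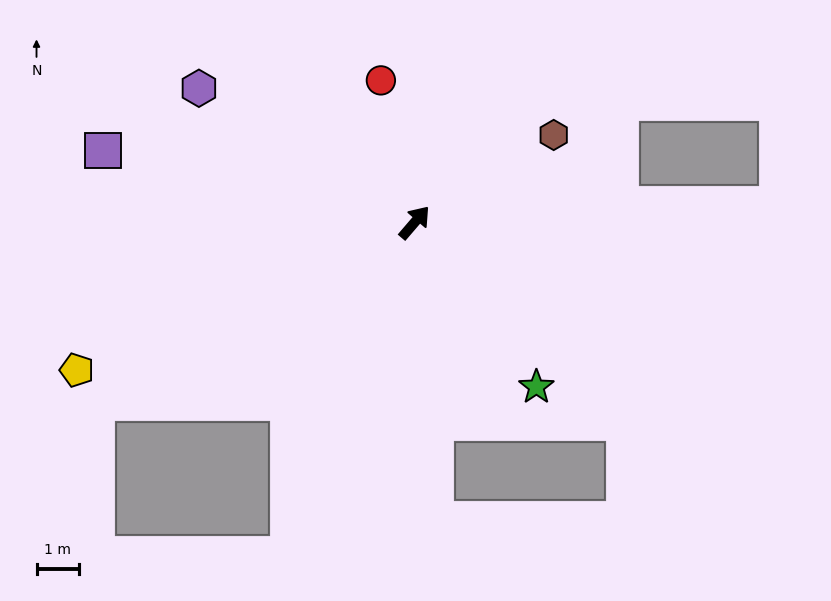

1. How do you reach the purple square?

turn left 118°, forward 7.6 m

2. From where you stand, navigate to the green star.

turn right 103°, forward 4.8 m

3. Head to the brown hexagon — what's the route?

turn right 17°, forward 3.9 m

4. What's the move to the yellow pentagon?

turn left 154°, forward 8.7 m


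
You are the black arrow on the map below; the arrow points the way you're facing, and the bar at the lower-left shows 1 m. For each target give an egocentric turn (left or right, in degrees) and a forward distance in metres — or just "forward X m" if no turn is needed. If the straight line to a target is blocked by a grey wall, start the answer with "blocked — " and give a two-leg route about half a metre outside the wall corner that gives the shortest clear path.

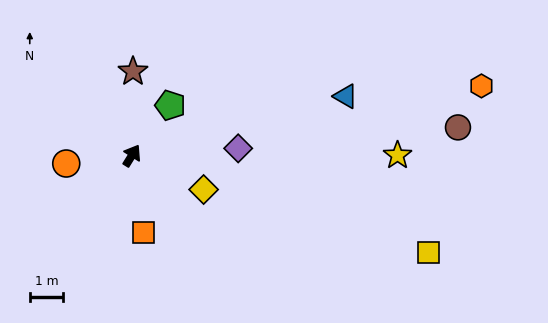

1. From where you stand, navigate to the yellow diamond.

turn right 84°, forward 2.4 m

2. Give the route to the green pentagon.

turn right 6°, forward 1.9 m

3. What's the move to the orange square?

turn right 140°, forward 2.3 m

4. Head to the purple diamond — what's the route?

turn right 54°, forward 3.2 m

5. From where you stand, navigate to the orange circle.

turn left 129°, forward 2.0 m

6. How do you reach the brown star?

turn left 31°, forward 2.5 m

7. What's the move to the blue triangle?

turn right 43°, forward 6.7 m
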